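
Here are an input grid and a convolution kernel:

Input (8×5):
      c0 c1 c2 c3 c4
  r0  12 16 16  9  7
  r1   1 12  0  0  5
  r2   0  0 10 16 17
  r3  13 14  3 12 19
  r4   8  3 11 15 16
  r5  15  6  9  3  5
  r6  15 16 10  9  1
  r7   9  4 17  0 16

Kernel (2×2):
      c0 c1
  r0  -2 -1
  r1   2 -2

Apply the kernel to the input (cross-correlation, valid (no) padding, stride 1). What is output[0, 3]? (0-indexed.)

The receptive field on the input at this output position is [9 7 / 0 5]. Elementwise product with the kernel and sum: 9·-2 + 7·-1 + 0·2 + 5·-2.

-35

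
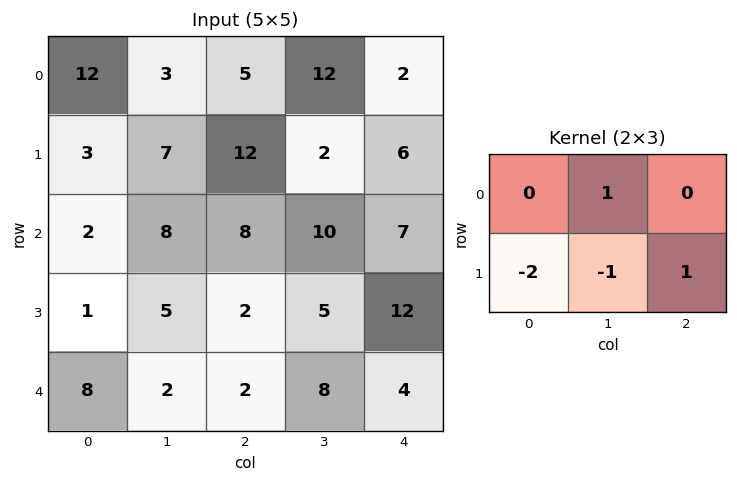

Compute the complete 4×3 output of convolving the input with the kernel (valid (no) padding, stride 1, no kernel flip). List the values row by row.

2 -19 -8
3 -2 -17
3 1 13
-11 4 -3

Output[0,0]: The receptive field on the input at this output position is [12 3 5 / 3 7 12]. Elementwise product with the kernel and sum: 3·1 + 3·-2 + 7·-1 + 12·1.
Output[0,1]: The receptive field on the input at this output position is [3 5 12 / 7 12 2]. Elementwise product with the kernel and sum: 5·1 + 7·-2 + 12·-1 + 2·1.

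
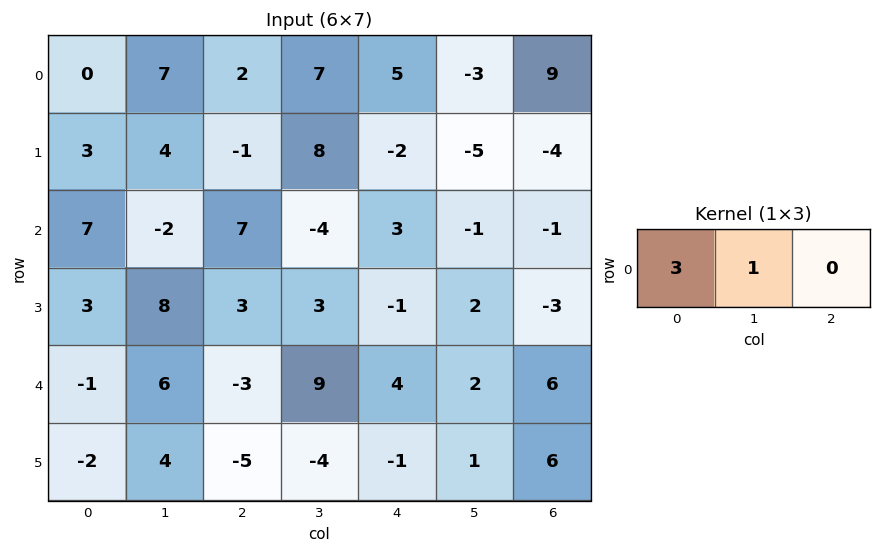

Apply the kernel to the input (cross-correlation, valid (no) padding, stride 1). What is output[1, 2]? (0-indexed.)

The receptive field on the input at this output position is [-1 8 -2]. Elementwise product with the kernel and sum: -1·3 + 8·1.

5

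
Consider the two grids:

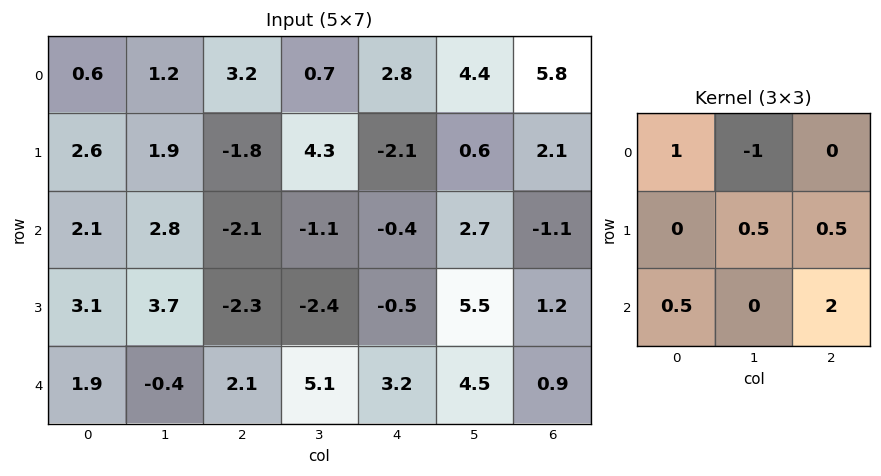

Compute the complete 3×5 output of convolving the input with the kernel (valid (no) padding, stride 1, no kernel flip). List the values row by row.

-3.7 -1.55 1.75 2 -2.65
-2 -0.85 -9 17.35 0.25
5.15 12.55 5 13.35 3.65

Output[0,0]: The receptive field on the input at this output position is [0.6 1.2 3.2 / 2.6 1.9 -1.8 / 2.1 2.8 -2.1]. Elementwise product with the kernel and sum: 0.6·1 + 1.2·-1 + 1.9·0.5 + -1.8·0.5 + 2.1·0.5 + -2.1·2.
Output[0,1]: The receptive field on the input at this output position is [1.2 3.2 0.7 / 1.9 -1.8 4.3 / 2.8 -2.1 -1.1]. Elementwise product with the kernel and sum: 1.2·1 + 3.2·-1 + -1.8·0.5 + 4.3·0.5 + 2.8·0.5 + -1.1·2.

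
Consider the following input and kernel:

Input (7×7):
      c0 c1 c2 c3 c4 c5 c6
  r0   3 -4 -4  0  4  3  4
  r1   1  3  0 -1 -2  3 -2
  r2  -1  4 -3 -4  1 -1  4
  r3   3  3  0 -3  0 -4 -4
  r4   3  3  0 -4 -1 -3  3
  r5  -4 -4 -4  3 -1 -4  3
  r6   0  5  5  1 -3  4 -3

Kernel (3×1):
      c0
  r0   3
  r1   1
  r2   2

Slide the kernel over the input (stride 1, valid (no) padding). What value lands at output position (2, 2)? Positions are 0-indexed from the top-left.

The receptive field on the input at this output position is [-3 / 0 / 0]. Elementwise product with the kernel and sum: -3·3 + 0·1 + 0·2.

-9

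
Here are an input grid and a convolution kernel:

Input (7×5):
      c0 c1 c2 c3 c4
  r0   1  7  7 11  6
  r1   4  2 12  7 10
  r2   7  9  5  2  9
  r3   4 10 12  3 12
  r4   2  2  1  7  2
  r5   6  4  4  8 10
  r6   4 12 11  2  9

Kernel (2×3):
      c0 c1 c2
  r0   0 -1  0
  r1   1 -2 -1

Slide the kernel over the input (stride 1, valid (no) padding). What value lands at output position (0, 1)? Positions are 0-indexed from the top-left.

-36

The receptive field on the input at this output position is [7 7 11 / 2 12 7]. Elementwise product with the kernel and sum: 7·-1 + 2·1 + 12·-2 + 7·-1.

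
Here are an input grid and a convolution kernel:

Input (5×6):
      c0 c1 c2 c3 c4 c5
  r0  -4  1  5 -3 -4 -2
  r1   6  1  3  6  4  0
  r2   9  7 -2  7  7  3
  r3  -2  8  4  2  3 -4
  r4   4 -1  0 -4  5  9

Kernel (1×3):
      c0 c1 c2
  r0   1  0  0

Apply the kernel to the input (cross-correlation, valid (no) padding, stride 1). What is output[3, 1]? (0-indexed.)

The receptive field on the input at this output position is [8 4 2]. Elementwise product with the kernel and sum: 8·1.

8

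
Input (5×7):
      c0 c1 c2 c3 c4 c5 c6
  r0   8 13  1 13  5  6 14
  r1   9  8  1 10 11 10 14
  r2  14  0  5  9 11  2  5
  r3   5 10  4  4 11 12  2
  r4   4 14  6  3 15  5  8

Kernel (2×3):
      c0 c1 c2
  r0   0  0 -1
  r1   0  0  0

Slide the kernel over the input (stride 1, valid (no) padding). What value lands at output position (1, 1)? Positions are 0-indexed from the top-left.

The receptive field on the input at this output position is [8 1 10 / 0 5 9]. Elementwise product with the kernel and sum: 10·-1.

-10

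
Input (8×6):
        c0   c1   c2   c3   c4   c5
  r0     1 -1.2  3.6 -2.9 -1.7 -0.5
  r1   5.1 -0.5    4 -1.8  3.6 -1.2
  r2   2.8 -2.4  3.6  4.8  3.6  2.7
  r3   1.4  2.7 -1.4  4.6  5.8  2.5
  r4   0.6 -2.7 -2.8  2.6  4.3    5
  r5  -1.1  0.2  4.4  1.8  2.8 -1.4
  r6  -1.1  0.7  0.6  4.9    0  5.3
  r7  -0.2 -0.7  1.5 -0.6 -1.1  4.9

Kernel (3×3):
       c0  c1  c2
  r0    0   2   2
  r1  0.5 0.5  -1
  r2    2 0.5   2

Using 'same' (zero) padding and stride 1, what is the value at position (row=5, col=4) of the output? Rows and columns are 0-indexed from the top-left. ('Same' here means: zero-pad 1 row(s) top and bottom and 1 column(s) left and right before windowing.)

42.7

The receptive field on the zero-padded input at this output position is [2.6 4.3 5 / 1.8 2.8 -1.4 / 4.9 0 5.3]. Elementwise product with the kernel and sum: 4.3·2 + 5·2 + 1.8·0.5 + 2.8·0.5 + -1.4·-1 + 4.9·2 + 0·0.5 + 5.3·2.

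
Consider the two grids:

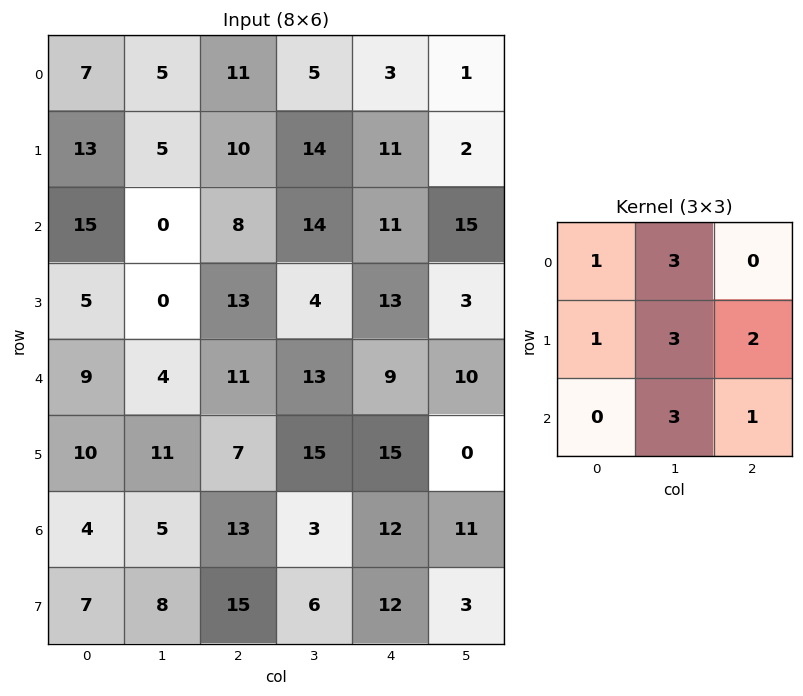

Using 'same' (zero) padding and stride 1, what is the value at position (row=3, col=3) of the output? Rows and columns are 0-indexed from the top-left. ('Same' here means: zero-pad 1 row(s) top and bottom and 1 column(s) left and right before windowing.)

The receptive field on the zero-padded input at this output position is [8 14 11 / 13 4 13 / 11 13 9]. Elementwise product with the kernel and sum: 8·1 + 14·3 + 13·1 + 4·3 + 13·2 + 13·3 + 9·1.

149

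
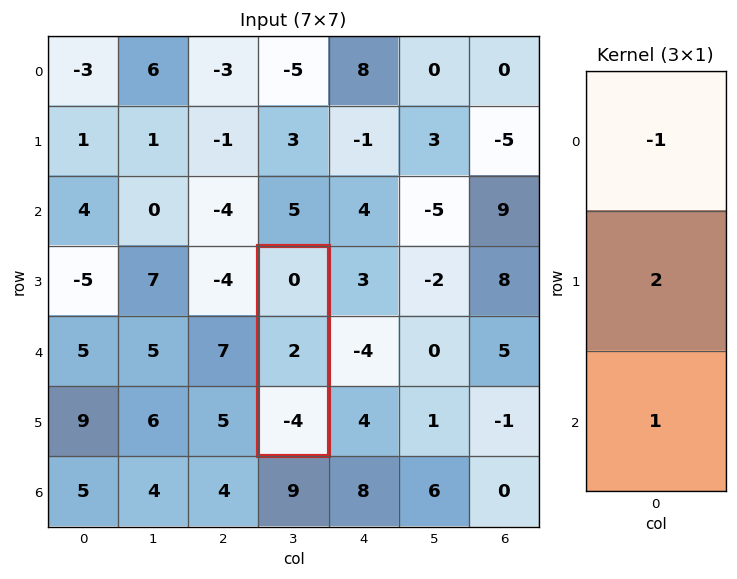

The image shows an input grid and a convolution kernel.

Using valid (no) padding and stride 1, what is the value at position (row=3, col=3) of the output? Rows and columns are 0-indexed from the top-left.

0

The receptive field on the input at this output position is [0 / 2 / -4]. Elementwise product with the kernel and sum: 0·-1 + 2·2 + -4·1.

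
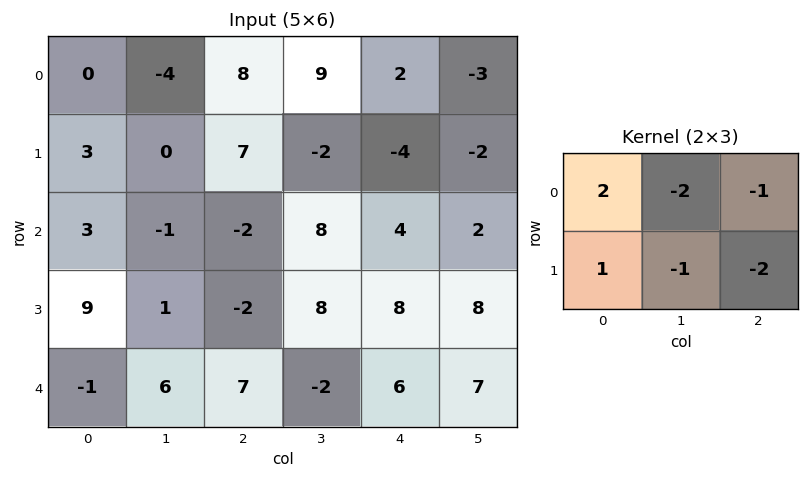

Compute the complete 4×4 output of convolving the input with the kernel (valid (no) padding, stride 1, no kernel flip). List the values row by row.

-11 -36 13 23
7 -27 4 6
22 -19 -50 -10
-3 1 -31 -30

Output[0,0]: The receptive field on the input at this output position is [0 -4 8 / 3 0 7]. Elementwise product with the kernel and sum: 0·2 + -4·-2 + 8·-1 + 3·1 + 0·-1 + 7·-2.
Output[0,1]: The receptive field on the input at this output position is [-4 8 9 / 0 7 -2]. Elementwise product with the kernel and sum: -4·2 + 8·-2 + 9·-1 + 0·1 + 7·-1 + -2·-2.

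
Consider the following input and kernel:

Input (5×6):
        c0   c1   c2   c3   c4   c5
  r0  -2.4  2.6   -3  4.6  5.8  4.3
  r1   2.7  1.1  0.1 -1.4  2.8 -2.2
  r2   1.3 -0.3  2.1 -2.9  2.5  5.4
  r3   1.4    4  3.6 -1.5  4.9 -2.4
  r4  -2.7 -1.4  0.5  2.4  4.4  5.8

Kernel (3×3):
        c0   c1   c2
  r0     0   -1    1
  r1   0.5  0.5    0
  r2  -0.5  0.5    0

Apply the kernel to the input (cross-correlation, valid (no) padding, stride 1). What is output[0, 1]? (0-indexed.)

The receptive field on the input at this output position is [2.6 -3 4.6 / 1.1 0.1 -1.4 / -0.3 2.1 -2.9]. Elementwise product with the kernel and sum: -3·-1 + 4.6·1 + 1.1·0.5 + 0.1·0.5 + -0.3·-0.5 + 2.1·0.5.

9.4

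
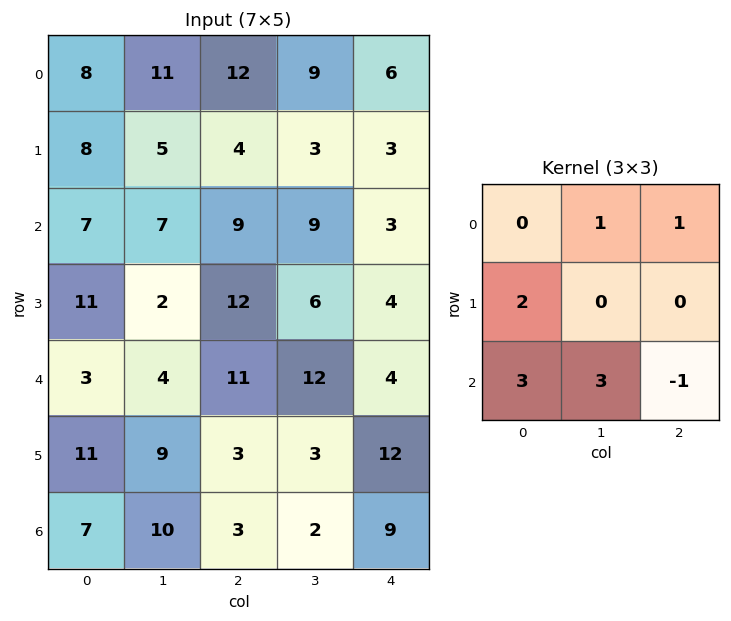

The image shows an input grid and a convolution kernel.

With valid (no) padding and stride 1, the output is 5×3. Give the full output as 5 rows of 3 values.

72 70 74
50 57 74
48 55 101
77 59 38
85 78 28

Output[0,0]: The receptive field on the input at this output position is [8 11 12 / 8 5 4 / 7 7 9]. Elementwise product with the kernel and sum: 11·1 + 12·1 + 8·2 + 7·3 + 7·3 + 9·-1.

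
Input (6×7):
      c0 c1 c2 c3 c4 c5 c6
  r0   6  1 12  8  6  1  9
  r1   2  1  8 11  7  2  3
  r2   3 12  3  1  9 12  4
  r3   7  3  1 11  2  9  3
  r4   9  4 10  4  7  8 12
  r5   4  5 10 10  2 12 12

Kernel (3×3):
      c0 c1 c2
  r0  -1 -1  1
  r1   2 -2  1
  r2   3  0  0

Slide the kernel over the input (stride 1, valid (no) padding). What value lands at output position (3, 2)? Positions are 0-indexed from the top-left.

The receptive field on the input at this output position is [1 11 2 / 10 4 7 / 10 10 2]. Elementwise product with the kernel and sum: 1·-1 + 11·-1 + 2·1 + 10·2 + 4·-2 + 7·1 + 10·3.

39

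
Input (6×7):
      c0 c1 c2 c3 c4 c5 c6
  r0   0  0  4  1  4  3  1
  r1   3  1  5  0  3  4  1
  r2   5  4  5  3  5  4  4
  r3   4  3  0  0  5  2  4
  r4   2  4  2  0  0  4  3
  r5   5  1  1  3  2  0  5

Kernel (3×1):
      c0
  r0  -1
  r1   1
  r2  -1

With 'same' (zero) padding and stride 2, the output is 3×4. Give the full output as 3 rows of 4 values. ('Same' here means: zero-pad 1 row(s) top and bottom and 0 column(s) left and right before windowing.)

Output[0,0]: The receptive field on the zero-padded input at this output position is [0 / 0 / 3]. Elementwise product with the kernel and sum: 0·-1 + 0·1 + 3·-1.

-3 -1 1 0
-2 0 -3 -1
-7 1 -7 -6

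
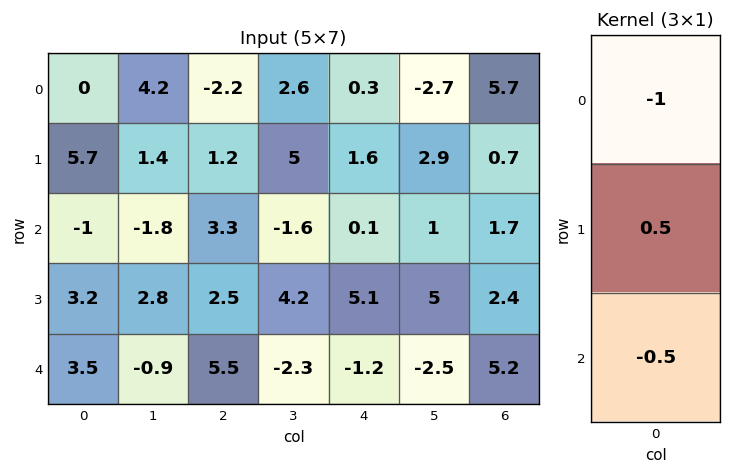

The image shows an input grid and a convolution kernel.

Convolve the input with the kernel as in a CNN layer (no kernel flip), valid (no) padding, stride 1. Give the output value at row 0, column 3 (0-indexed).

The receptive field on the input at this output position is [2.6 / 5 / -1.6]. Elementwise product with the kernel and sum: 2.6·-1 + 5·0.5 + -1.6·-0.5.

0.7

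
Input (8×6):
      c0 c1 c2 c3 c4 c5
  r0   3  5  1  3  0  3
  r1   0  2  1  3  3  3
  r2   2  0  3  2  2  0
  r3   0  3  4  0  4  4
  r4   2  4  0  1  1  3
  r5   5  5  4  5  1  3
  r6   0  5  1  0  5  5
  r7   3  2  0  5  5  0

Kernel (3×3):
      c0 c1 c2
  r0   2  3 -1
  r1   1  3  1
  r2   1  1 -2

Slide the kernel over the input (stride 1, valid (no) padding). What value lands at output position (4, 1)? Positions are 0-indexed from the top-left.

The receptive field on the input at this output position is [4 0 1 / 5 4 5 / 5 1 0]. Elementwise product with the kernel and sum: 4·2 + 0·3 + 1·-1 + 5·1 + 4·3 + 5·1 + 5·1 + 1·1 + 0·-2.

35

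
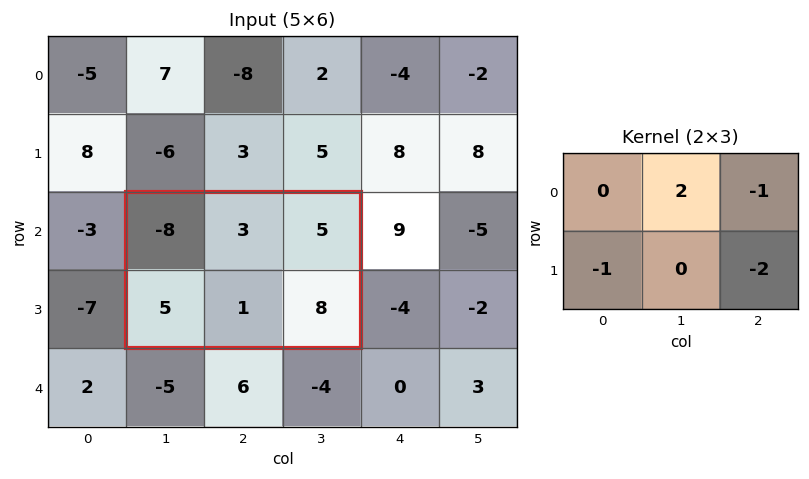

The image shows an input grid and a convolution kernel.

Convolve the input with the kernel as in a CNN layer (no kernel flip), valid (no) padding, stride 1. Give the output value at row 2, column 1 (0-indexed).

-20

The receptive field on the input at this output position is [-8 3 5 / 5 1 8]. Elementwise product with the kernel and sum: 3·2 + 5·-1 + 5·-1 + 8·-2.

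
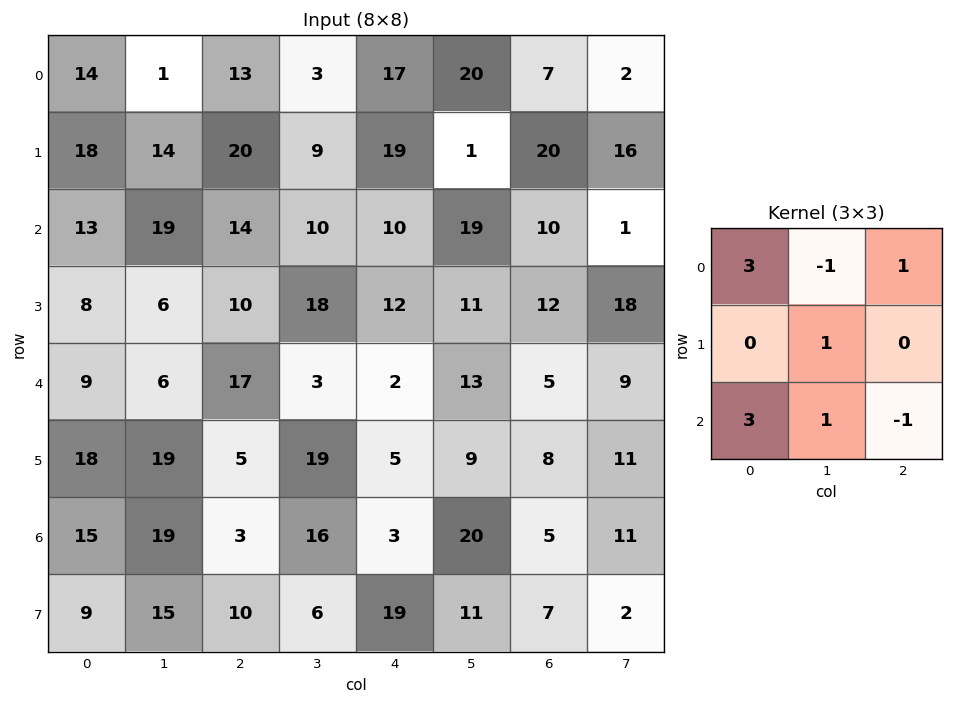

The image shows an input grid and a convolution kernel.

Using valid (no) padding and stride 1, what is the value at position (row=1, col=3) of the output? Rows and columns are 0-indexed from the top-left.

74

The receptive field on the input at this output position is [9 19 1 / 10 10 19 / 18 12 11]. Elementwise product with the kernel and sum: 9·3 + 19·-1 + 1·1 + 10·1 + 18·3 + 12·1 + 11·-1.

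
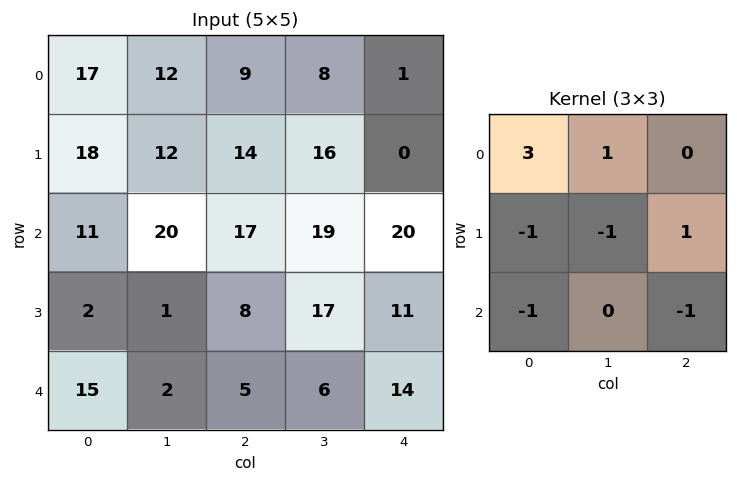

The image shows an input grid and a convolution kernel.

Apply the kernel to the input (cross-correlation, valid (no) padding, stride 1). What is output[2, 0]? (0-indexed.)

The receptive field on the input at this output position is [11 20 17 / 2 1 8 / 15 2 5]. Elementwise product with the kernel and sum: 11·3 + 20·1 + 2·-1 + 1·-1 + 8·1 + 15·-1 + 5·-1.

38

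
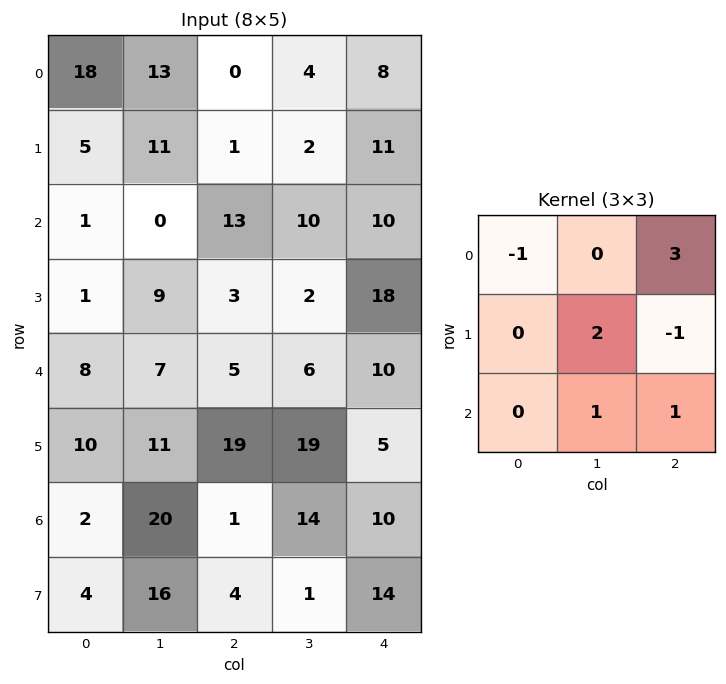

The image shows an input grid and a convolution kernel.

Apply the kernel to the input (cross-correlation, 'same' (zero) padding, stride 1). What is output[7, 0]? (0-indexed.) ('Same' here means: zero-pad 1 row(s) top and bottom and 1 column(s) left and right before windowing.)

52

The receptive field on the zero-padded input at this output position is [0 2 20 / 0 4 16 / 0 0 0]. Elementwise product with the kernel and sum: 0·-1 + 20·3 + 4·2 + 16·-1 + 0·1 + 0·1.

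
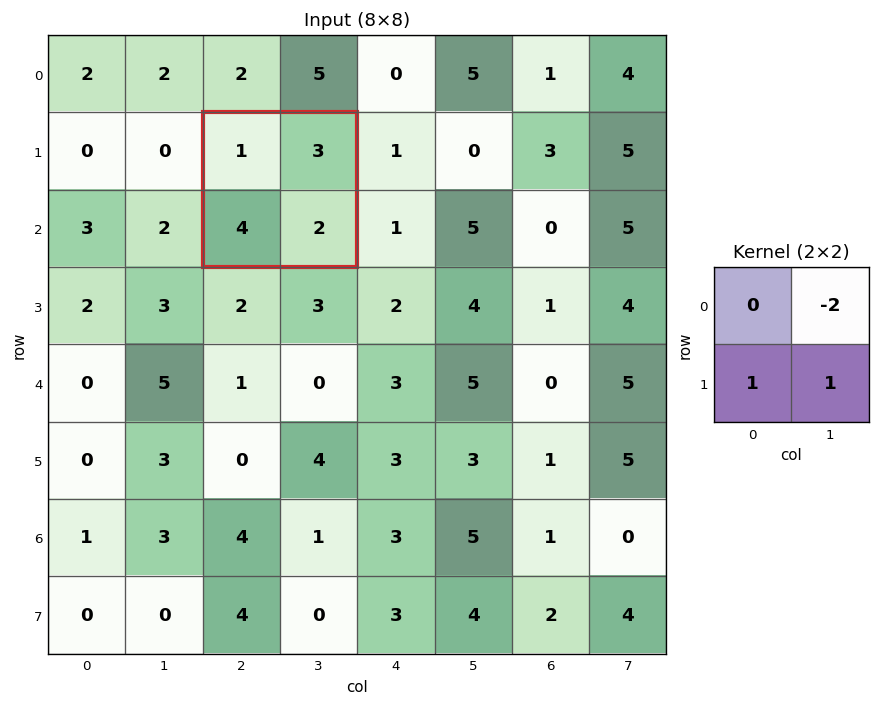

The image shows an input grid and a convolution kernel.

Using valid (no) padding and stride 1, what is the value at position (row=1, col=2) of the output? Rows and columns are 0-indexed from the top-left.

0

The receptive field on the input at this output position is [1 3 / 4 2]. Elementwise product with the kernel and sum: 3·-2 + 4·1 + 2·1.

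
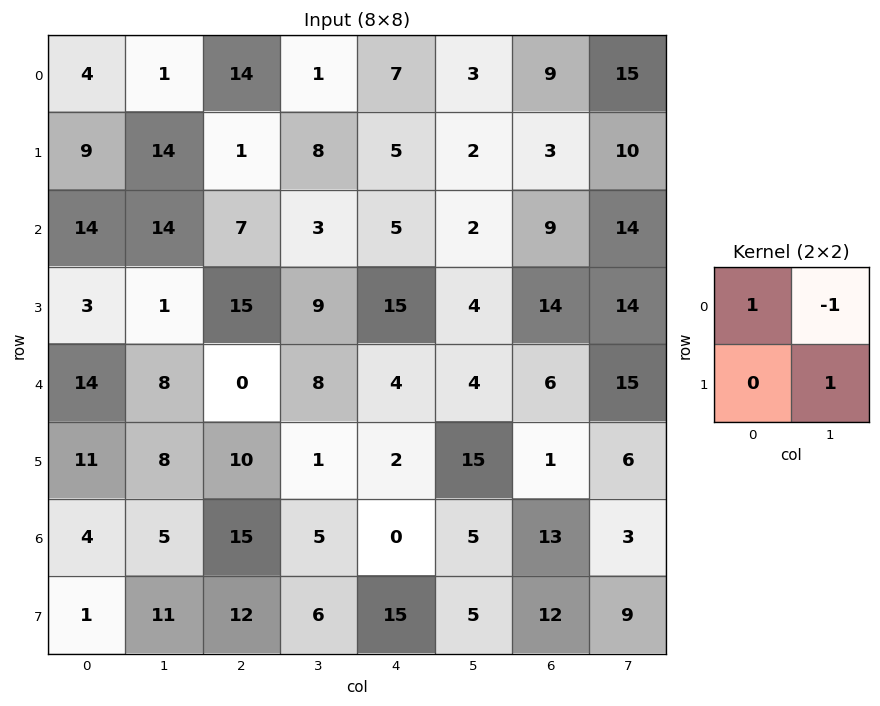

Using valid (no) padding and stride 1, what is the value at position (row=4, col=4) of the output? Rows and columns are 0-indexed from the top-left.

15

The receptive field on the input at this output position is [4 4 / 2 15]. Elementwise product with the kernel and sum: 4·1 + 4·-1 + 15·1.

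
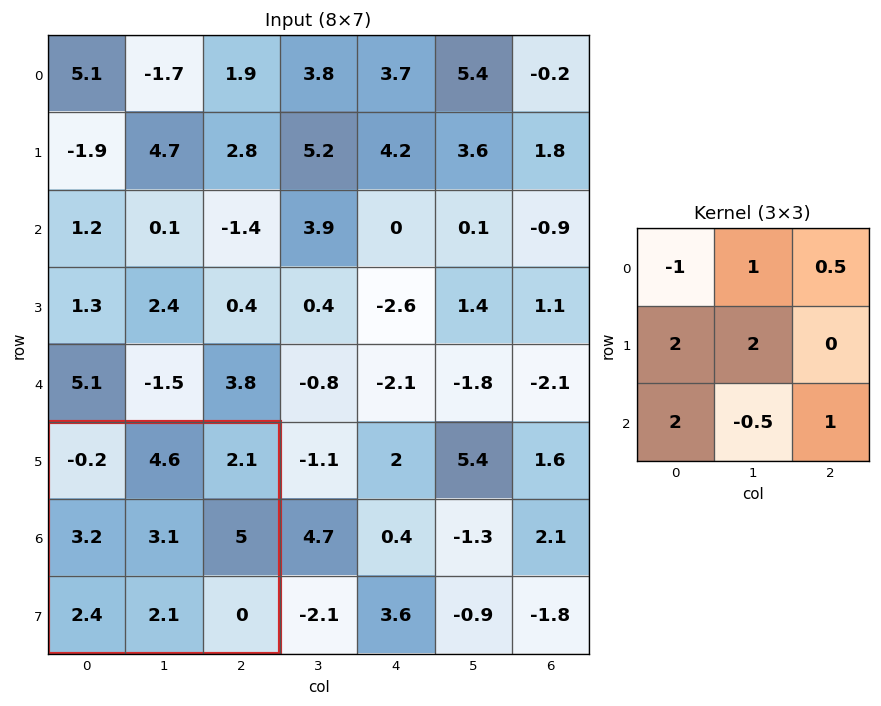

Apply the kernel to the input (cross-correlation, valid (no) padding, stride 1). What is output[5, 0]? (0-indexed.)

The receptive field on the input at this output position is [-0.2 4.6 2.1 / 3.2 3.1 5 / 2.4 2.1 0]. Elementwise product with the kernel and sum: -0.2·-1 + 4.6·1 + 2.1·0.5 + 3.2·2 + 3.1·2 + 2.4·2 + 2.1·-0.5 + 0·1.

22.2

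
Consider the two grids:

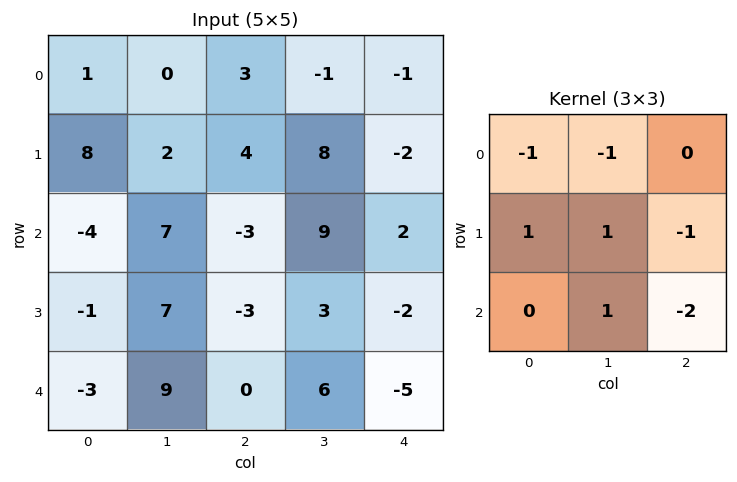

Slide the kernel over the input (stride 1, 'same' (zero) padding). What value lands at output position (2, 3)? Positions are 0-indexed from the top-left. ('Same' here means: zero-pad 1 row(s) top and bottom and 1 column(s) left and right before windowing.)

The receptive field on the zero-padded input at this output position is [4 8 -2 / -3 9 2 / -3 3 -2]. Elementwise product with the kernel and sum: 4·-1 + 8·-1 + -3·1 + 9·1 + 2·-1 + 3·1 + -2·-2.

-1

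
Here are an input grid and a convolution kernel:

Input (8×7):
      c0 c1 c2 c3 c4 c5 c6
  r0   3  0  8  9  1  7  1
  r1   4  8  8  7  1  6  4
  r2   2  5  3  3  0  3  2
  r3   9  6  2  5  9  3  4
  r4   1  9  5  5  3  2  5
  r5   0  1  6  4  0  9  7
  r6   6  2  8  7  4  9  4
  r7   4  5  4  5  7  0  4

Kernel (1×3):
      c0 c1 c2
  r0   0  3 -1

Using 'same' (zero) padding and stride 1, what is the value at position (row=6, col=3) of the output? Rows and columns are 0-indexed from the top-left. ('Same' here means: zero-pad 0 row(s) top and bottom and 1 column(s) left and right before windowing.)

The receptive field on the zero-padded input at this output position is [8 7 4]. Elementwise product with the kernel and sum: 7·3 + 4·-1.

17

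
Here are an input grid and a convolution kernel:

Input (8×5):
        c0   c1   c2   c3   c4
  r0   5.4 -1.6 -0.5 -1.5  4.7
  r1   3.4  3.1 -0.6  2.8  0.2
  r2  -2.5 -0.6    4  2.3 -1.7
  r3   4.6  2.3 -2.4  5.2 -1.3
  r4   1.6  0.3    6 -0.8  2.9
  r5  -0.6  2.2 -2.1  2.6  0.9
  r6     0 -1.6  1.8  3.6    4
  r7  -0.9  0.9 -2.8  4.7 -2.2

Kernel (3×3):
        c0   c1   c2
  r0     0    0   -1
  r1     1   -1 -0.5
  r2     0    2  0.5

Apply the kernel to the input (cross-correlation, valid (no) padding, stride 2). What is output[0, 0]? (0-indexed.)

1.9

The receptive field on the input at this output position is [5.4 -1.6 -0.5 / 3.4 3.1 -0.6 / -2.5 -0.6 4]. Elementwise product with the kernel and sum: -0.5·-1 + 3.4·1 + 3.1·-1 + -0.6·-0.5 + -0.6·2 + 4·0.5.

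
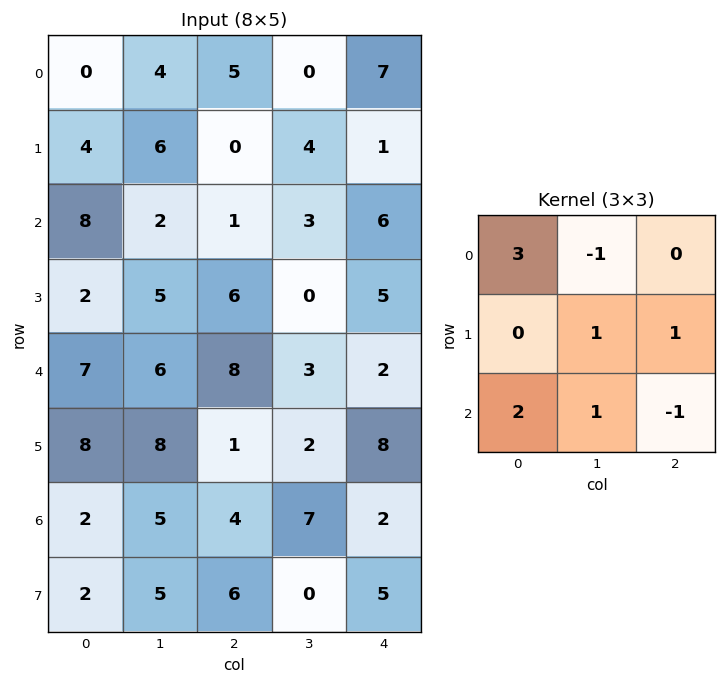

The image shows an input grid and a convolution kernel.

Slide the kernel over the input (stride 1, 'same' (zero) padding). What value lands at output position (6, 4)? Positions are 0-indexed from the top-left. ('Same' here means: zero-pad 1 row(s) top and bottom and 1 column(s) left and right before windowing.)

5

The receptive field on the zero-padded input at this output position is [2 8 0 / 7 2 0 / 0 5 0]. Elementwise product with the kernel and sum: 2·3 + 8·-1 + 2·1 + 0·1 + 0·2 + 5·1 + 0·-1.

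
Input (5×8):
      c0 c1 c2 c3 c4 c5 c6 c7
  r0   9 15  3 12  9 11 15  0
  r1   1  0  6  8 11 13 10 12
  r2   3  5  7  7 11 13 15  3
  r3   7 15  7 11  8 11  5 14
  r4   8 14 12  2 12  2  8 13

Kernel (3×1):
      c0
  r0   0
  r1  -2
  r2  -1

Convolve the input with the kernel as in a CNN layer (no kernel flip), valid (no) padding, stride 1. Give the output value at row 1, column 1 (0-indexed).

-25

The receptive field on the input at this output position is [0 / 5 / 15]. Elementwise product with the kernel and sum: 5·-2 + 15·-1.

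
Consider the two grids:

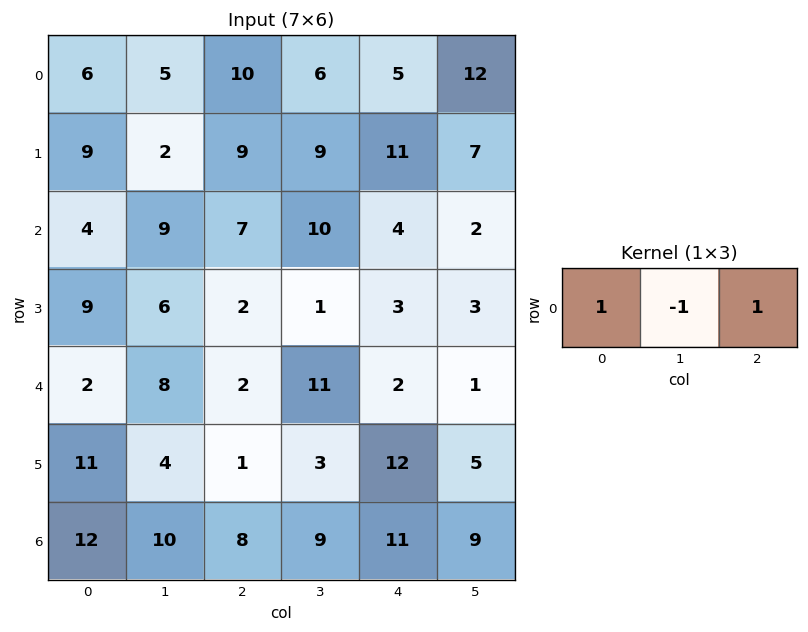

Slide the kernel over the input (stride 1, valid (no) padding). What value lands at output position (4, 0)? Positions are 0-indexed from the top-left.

-4

The receptive field on the input at this output position is [2 8 2]. Elementwise product with the kernel and sum: 2·1 + 8·-1 + 2·1.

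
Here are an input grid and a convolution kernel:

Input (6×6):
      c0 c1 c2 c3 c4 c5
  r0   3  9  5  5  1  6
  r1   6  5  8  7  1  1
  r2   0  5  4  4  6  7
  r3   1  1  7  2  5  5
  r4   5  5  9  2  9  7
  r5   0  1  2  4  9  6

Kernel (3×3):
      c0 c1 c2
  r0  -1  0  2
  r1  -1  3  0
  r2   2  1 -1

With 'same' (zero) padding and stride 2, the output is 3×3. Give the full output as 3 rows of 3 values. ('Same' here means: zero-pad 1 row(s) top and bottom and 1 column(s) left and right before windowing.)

Output[0,0]: The receptive field on the zero-padded input at this output position is [0 0 0 / 0 3 9 / 0 6 5]. Elementwise product with the kernel and sum: 0·-1 + 0·2 + 0·-1 + 3·3 + 0·2 + 6·1 + 5·-1.

10 17 12
10 23 13
16 25 44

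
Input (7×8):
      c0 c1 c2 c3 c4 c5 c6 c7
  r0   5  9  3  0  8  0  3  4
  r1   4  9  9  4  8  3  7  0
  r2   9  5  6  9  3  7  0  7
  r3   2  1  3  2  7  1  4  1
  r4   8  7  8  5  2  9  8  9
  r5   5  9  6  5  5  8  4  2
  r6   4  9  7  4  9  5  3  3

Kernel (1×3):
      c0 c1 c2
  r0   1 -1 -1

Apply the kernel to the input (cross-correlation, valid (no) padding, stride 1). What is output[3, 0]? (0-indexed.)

The receptive field on the input at this output position is [2 1 3]. Elementwise product with the kernel and sum: 2·1 + 1·-1 + 3·-1.

-2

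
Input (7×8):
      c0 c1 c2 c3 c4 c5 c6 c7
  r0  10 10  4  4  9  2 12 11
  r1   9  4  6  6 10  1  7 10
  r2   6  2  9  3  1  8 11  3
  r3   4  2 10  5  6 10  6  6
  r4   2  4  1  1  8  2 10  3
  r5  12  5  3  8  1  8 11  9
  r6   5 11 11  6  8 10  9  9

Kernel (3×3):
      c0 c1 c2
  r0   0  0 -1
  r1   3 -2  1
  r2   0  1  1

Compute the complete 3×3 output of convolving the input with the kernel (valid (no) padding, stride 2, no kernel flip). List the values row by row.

32 11 42
14 34 5
50 0 7

Output[0,0]: The receptive field on the input at this output position is [10 10 4 / 9 4 6 / 6 2 9]. Elementwise product with the kernel and sum: 4·-1 + 9·3 + 4·-2 + 6·1 + 2·1 + 9·1.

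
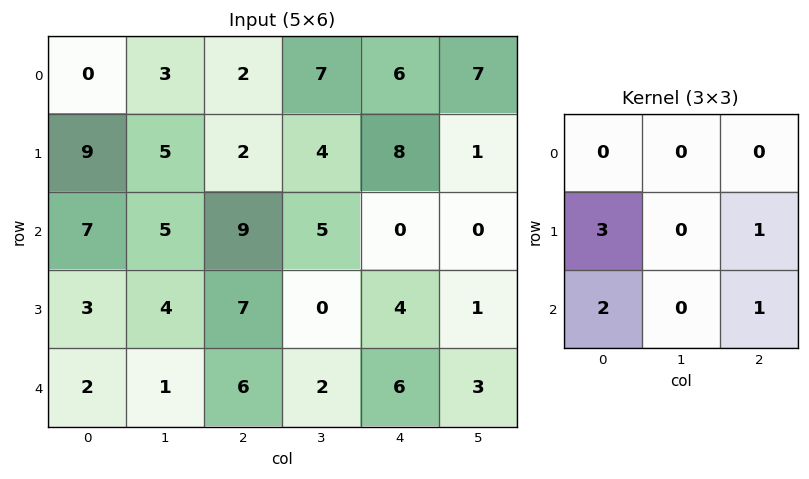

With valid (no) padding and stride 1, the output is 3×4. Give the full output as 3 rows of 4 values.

Output[0,0]: The receptive field on the input at this output position is [0 3 2 / 9 5 2 / 7 5 9]. Elementwise product with the kernel and sum: 9·3 + 2·1 + 7·2 + 9·1.

52 34 32 23
43 28 45 16
26 16 43 8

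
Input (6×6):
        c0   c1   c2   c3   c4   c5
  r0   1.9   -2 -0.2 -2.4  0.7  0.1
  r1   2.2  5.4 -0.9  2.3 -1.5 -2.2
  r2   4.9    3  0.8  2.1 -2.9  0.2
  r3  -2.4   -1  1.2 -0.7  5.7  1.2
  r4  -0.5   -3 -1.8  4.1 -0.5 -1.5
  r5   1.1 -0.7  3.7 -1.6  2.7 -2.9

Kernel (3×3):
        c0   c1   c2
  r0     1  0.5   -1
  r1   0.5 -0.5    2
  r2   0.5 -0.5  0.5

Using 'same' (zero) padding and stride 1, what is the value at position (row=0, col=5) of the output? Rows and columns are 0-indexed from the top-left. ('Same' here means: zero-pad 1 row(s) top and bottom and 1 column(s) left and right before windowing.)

The receptive field on the zero-padded input at this output position is [0 0 0 / 0.7 0.1 0 / -1.5 -2.2 0]. Elementwise product with the kernel and sum: 0·1 + 0·0.5 + 0·-1 + 0.7·0.5 + 0.1·-0.5 + 0·2 + -1.5·0.5 + -2.2·-0.5 + 0·0.5.

0.65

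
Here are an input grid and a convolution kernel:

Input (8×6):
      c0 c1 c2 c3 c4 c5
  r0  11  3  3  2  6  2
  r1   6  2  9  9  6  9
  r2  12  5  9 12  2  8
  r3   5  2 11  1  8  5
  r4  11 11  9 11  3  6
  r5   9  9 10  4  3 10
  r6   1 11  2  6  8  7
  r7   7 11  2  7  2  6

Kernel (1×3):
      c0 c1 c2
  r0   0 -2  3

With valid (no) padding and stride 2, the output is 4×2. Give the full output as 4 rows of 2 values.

Output[0,0]: The receptive field on the input at this output position is [11 3 3]. Elementwise product with the kernel and sum: 3·-2 + 3·3.
Output[0,1]: The receptive field on the input at this output position is [3 2 6]. Elementwise product with the kernel and sum: 2·-2 + 6·3.

3 14
17 -18
5 -13
-16 12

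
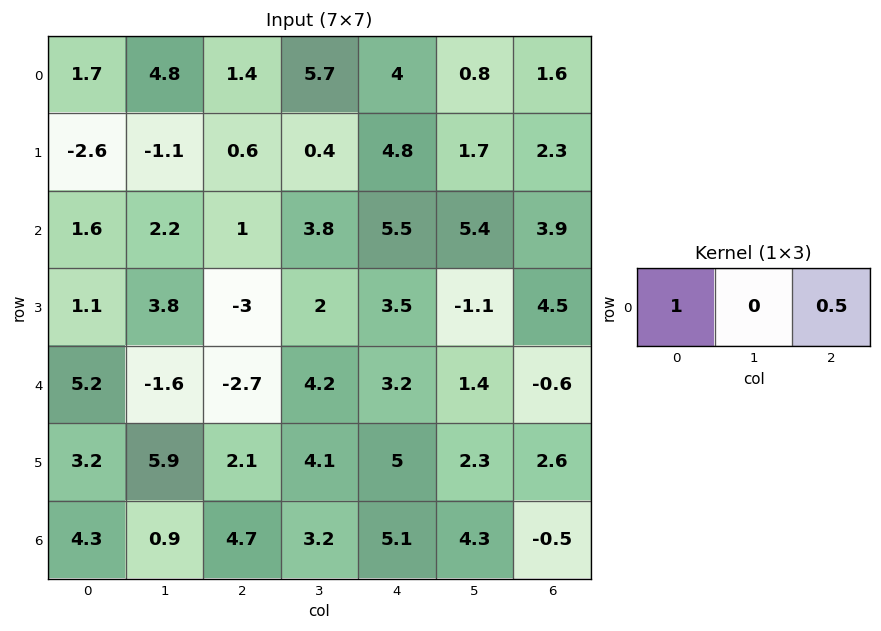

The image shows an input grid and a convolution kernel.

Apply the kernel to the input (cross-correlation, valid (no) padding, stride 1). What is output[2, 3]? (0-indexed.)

6.5

The receptive field on the input at this output position is [3.8 5.5 5.4]. Elementwise product with the kernel and sum: 3.8·1 + 5.4·0.5.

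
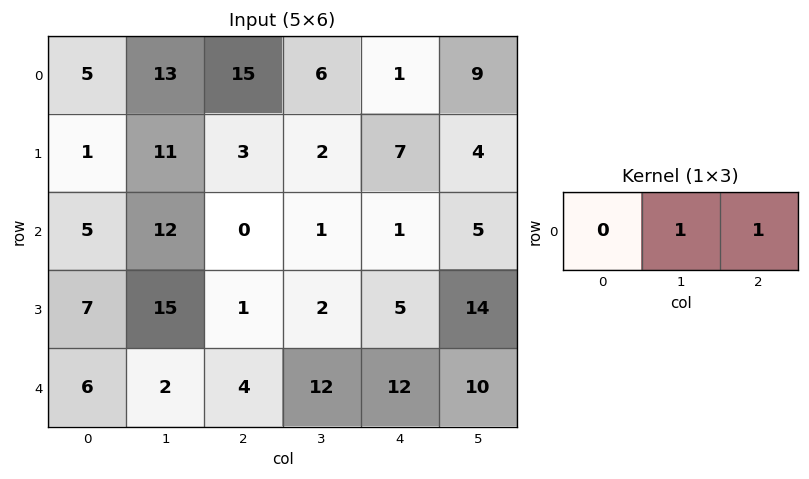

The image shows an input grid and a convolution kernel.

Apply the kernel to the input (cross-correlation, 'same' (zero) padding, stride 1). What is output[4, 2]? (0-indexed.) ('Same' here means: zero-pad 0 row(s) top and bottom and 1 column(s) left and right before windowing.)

16

The receptive field on the zero-padded input at this output position is [2 4 12]. Elementwise product with the kernel and sum: 4·1 + 12·1.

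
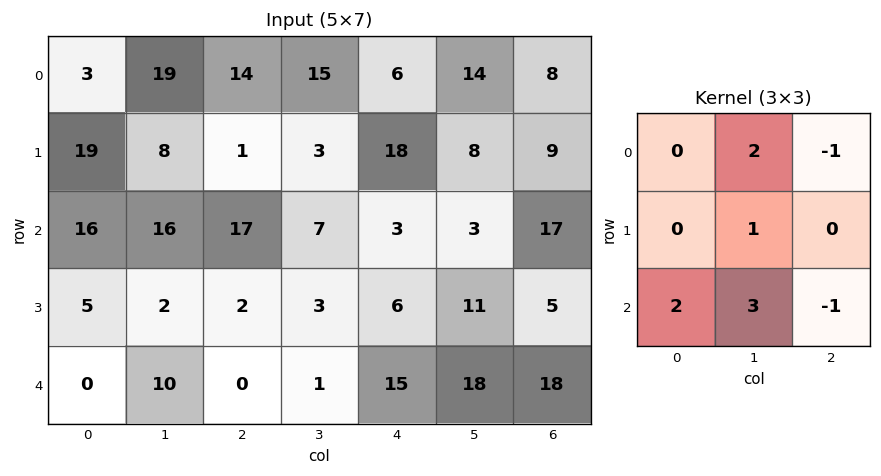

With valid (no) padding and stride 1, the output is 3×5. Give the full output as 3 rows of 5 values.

95 90 79 36 26
45 23 2 44 50
47 48 2 38 66

Output[0,0]: The receptive field on the input at this output position is [3 19 14 / 19 8 1 / 16 16 17]. Elementwise product with the kernel and sum: 19·2 + 14·-1 + 8·1 + 16·2 + 16·3 + 17·-1.
Output[0,1]: The receptive field on the input at this output position is [19 14 15 / 8 1 3 / 16 17 7]. Elementwise product with the kernel and sum: 14·2 + 15·-1 + 1·1 + 16·2 + 17·3 + 7·-1.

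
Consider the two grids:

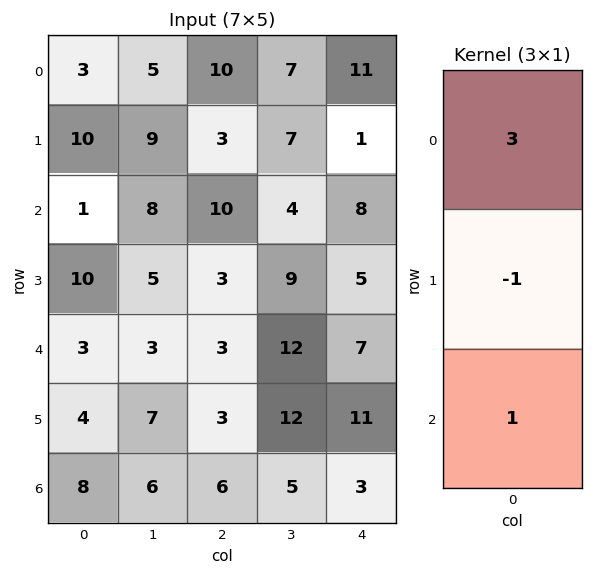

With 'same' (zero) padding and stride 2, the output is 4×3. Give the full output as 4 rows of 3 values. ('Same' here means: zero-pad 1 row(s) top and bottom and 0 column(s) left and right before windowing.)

7 -7 -10
39 2 0
31 9 19
4 3 30

Output[0,0]: The receptive field on the zero-padded input at this output position is [0 / 3 / 10]. Elementwise product with the kernel and sum: 0·3 + 3·-1 + 10·1.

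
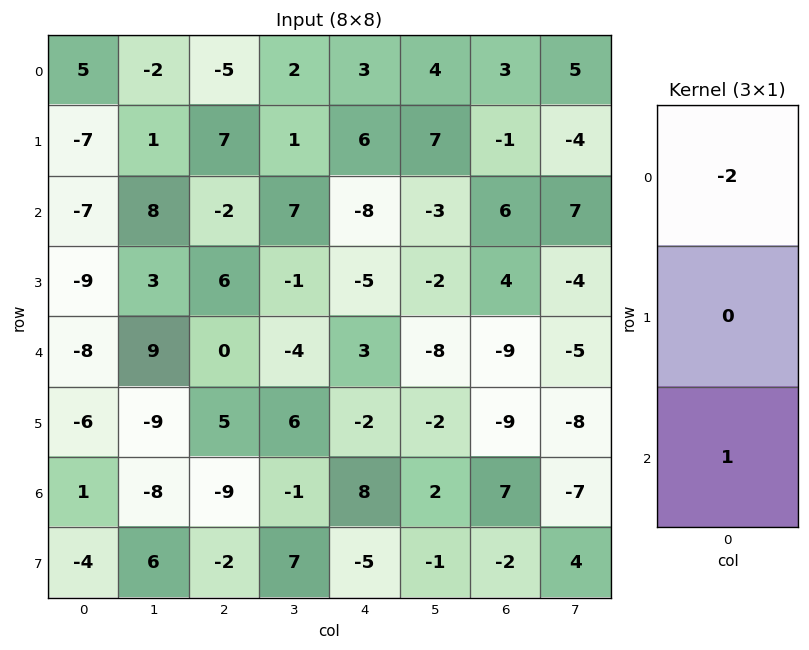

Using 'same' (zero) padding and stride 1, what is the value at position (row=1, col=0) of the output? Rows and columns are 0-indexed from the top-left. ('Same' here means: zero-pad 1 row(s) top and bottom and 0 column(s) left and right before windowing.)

The receptive field on the zero-padded input at this output position is [5 / -7 / -7]. Elementwise product with the kernel and sum: 5·-2 + -7·1.

-17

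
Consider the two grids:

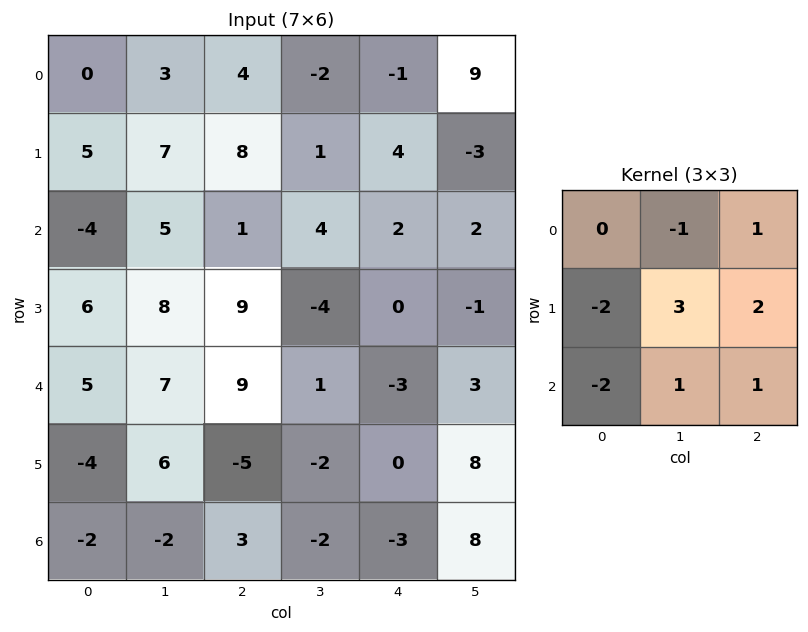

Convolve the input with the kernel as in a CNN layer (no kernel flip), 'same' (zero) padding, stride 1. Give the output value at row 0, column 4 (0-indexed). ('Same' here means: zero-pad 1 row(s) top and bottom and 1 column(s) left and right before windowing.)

The receptive field on the zero-padded input at this output position is [0 0 0 / -2 -1 9 / 1 4 -3]. Elementwise product with the kernel and sum: 0·-1 + 0·1 + -2·-2 + -1·3 + 9·2 + 1·-2 + 4·1 + -3·1.

18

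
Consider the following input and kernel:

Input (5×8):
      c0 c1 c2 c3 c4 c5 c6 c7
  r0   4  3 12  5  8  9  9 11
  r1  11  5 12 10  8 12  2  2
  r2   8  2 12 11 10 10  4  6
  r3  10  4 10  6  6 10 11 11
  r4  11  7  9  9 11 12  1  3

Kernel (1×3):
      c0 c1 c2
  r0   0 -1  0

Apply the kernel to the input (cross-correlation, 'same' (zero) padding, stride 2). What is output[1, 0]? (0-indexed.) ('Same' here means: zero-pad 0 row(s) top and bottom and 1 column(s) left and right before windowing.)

The receptive field on the zero-padded input at this output position is [0 8 2]. Elementwise product with the kernel and sum: 8·-1.

-8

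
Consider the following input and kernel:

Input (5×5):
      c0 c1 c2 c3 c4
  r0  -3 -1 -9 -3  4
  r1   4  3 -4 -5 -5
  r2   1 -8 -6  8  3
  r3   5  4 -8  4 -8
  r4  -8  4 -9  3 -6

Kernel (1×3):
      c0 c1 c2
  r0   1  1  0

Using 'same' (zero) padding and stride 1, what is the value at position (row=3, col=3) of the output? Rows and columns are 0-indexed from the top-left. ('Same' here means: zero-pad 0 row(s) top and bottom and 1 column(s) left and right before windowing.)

The receptive field on the zero-padded input at this output position is [-8 4 -8]. Elementwise product with the kernel and sum: -8·1 + 4·1.

-4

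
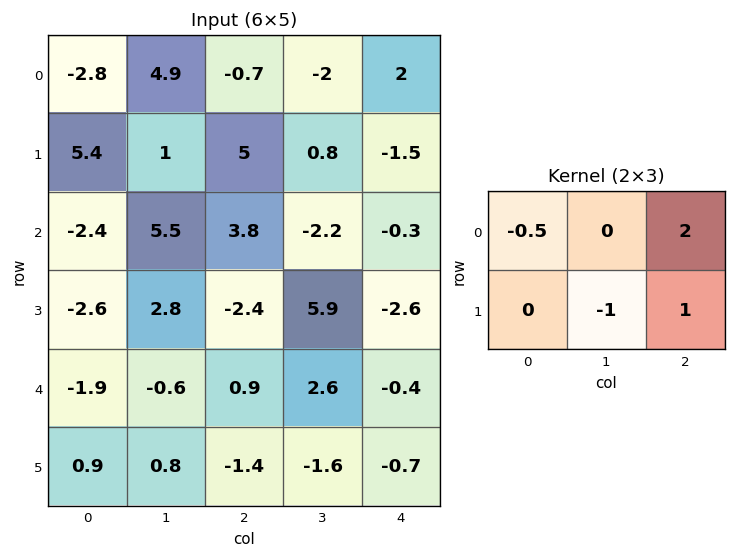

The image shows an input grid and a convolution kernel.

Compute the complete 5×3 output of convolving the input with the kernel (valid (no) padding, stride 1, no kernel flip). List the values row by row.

Output[0,0]: The receptive field on the input at this output position is [-2.8 4.9 -0.7 / 5.4 1 5]. Elementwise product with the kernel and sum: -2.8·-0.5 + -0.7·2 + 1·-1 + 5·1.

4 -10.65 2.05
5.6 -4.9 -3.6
3.6 1.15 -11
-2 12.1 -7
0.55 5.3 -0.35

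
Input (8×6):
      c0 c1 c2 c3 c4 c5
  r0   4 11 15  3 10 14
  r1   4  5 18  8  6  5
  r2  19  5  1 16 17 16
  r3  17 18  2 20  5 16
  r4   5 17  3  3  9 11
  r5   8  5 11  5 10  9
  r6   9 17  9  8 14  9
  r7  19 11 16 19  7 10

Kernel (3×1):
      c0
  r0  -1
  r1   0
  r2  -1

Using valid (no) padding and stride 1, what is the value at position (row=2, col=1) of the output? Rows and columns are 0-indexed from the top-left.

-22

The receptive field on the input at this output position is [5 / 18 / 17]. Elementwise product with the kernel and sum: 5·-1 + 17·-1.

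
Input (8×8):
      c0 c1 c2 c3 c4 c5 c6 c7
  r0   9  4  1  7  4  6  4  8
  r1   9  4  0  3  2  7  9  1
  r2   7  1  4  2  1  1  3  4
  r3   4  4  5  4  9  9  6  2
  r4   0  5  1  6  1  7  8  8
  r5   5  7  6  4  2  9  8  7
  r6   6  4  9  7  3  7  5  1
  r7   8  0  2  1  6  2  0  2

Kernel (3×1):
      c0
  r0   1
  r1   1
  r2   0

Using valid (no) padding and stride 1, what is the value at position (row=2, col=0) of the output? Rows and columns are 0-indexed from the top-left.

11

The receptive field on the input at this output position is [7 / 4 / 0]. Elementwise product with the kernel and sum: 7·1 + 4·1.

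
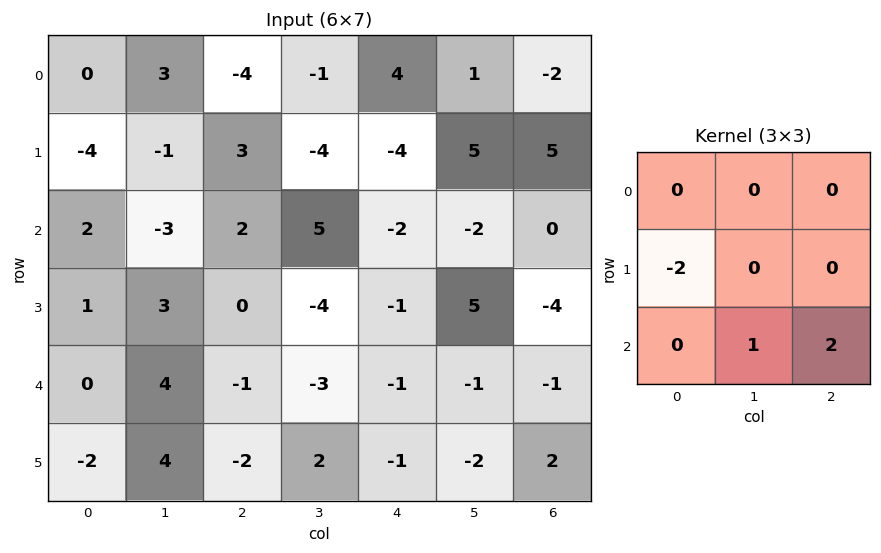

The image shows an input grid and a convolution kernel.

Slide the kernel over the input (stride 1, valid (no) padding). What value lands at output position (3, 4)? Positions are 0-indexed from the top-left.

The receptive field on the input at this output position is [-1 5 -4 / -1 -1 -1 / -1 -2 2]. Elementwise product with the kernel and sum: -1·-2 + -2·1 + 2·2.

4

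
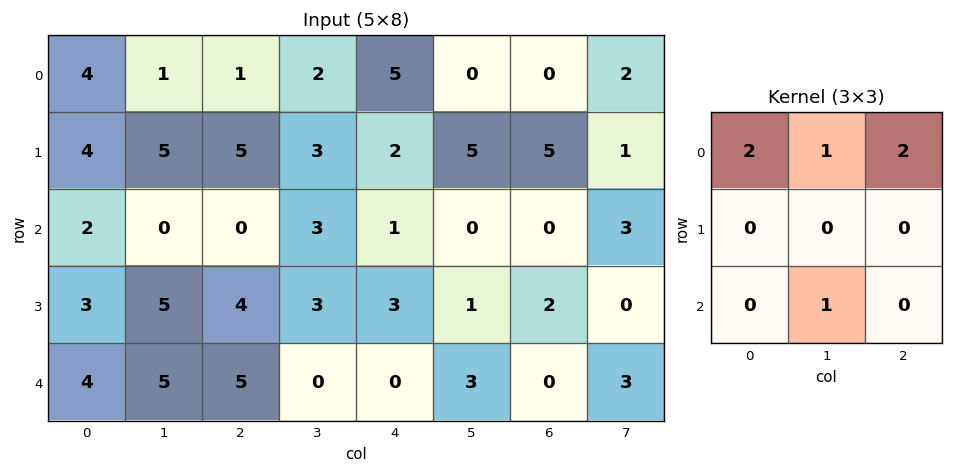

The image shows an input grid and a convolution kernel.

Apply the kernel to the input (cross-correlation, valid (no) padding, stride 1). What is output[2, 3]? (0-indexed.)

7

The receptive field on the input at this output position is [3 1 0 / 3 3 1 / 0 0 3]. Elementwise product with the kernel and sum: 3·2 + 1·1 + 0·2 + 0·1.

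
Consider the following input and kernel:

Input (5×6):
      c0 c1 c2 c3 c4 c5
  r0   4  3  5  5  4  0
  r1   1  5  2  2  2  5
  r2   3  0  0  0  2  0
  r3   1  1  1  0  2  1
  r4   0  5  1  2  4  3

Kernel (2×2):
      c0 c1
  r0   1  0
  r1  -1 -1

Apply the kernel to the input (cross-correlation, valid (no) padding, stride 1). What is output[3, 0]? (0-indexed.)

The receptive field on the input at this output position is [1 1 / 0 5]. Elementwise product with the kernel and sum: 1·1 + 0·-1 + 5·-1.

-4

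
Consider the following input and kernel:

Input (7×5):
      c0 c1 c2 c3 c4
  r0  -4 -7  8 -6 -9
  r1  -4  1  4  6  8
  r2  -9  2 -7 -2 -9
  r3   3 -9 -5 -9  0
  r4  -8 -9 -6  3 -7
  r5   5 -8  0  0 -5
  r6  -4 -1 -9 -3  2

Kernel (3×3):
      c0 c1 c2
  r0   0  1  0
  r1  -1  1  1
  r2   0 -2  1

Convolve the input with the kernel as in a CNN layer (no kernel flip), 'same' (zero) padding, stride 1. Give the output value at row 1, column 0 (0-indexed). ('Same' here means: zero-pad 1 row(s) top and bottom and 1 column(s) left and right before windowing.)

13

The receptive field on the zero-padded input at this output position is [0 -4 -7 / 0 -4 1 / 0 -9 2]. Elementwise product with the kernel and sum: -4·1 + 0·-1 + -4·1 + 1·1 + -9·-2 + 2·1.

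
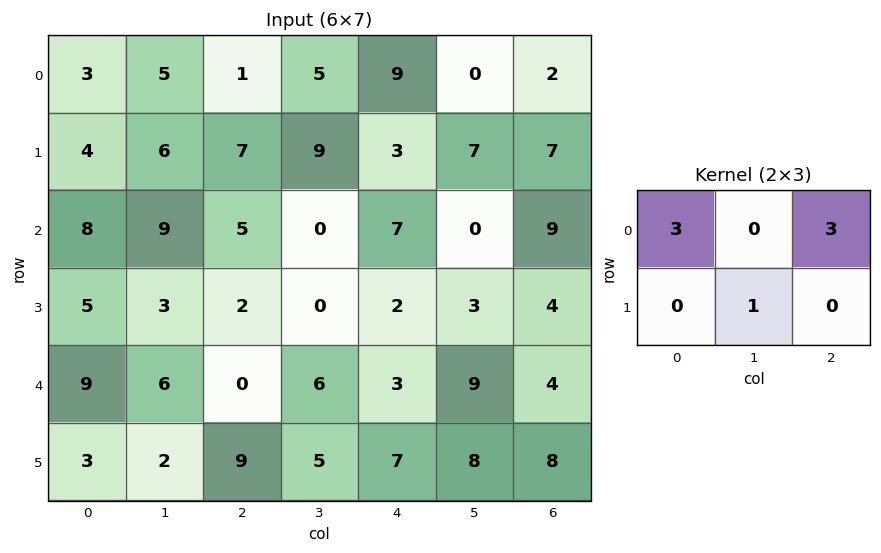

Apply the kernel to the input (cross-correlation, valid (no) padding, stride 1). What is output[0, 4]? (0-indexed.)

40

The receptive field on the input at this output position is [9 0 2 / 3 7 7]. Elementwise product with the kernel and sum: 9·3 + 2·3 + 7·1.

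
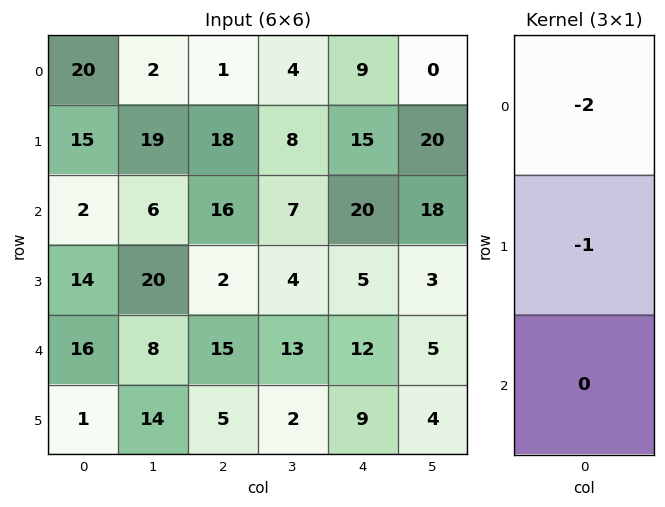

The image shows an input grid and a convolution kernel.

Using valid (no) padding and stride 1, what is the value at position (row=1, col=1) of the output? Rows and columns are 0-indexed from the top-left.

The receptive field on the input at this output position is [19 / 6 / 20]. Elementwise product with the kernel and sum: 19·-2 + 6·-1.

-44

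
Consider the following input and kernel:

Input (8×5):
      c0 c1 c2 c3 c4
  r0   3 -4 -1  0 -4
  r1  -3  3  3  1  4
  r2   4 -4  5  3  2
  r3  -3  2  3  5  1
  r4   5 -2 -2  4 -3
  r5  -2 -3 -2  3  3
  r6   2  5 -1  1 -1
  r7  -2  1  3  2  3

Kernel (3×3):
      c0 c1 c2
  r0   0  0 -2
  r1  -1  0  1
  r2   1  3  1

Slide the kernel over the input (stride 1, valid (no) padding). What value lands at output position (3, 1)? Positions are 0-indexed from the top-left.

The receptive field on the input at this output position is [2 3 5 / -2 -2 4 / -3 -2 3]. Elementwise product with the kernel and sum: 5·-2 + -2·-1 + 4·1 + -3·1 + -2·3 + 3·1.

-10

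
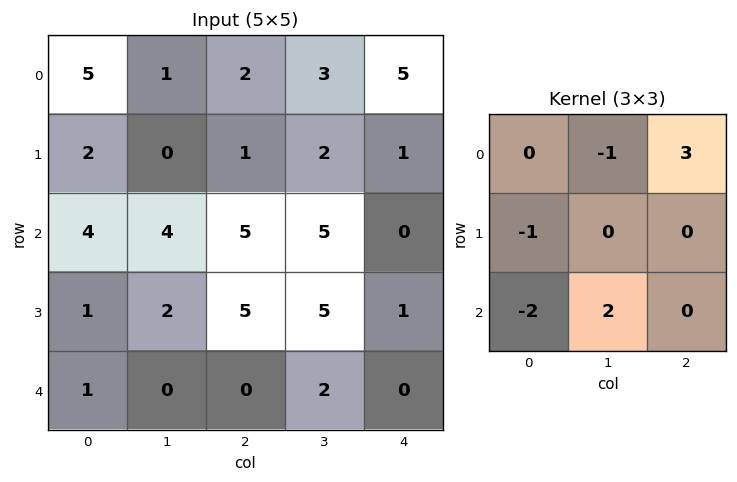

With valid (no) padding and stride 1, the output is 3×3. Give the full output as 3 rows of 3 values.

Output[0,0]: The receptive field on the input at this output position is [5 1 2 / 2 0 1 / 4 4 5]. Elementwise product with the kernel and sum: 1·-1 + 2·3 + 2·-1 + 4·-2 + 4·2.

3 9 11
1 7 -4
8 8 -6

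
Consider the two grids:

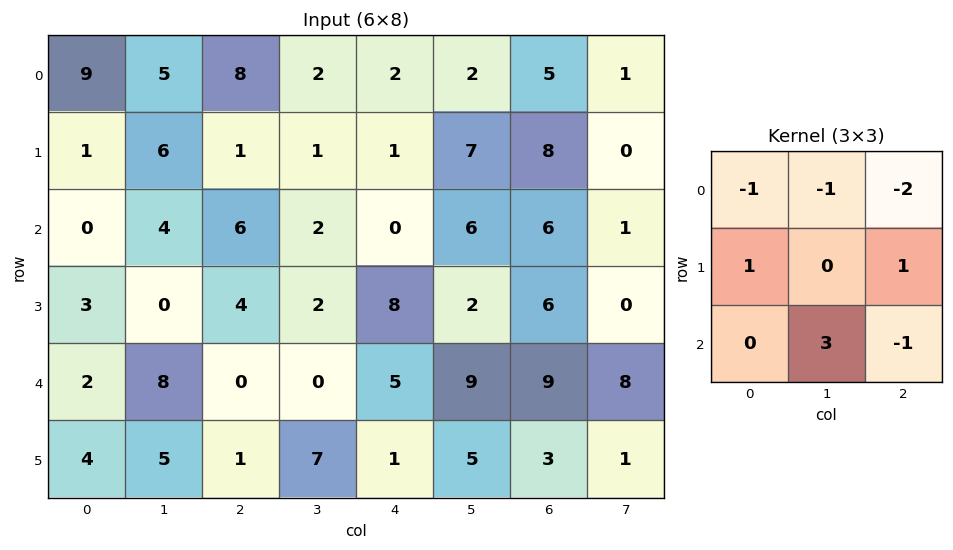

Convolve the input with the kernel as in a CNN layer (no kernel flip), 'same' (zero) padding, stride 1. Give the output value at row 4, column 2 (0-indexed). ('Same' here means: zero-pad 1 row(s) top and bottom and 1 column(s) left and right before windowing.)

-4

The receptive field on the zero-padded input at this output position is [0 4 2 / 8 0 0 / 5 1 7]. Elementwise product with the kernel and sum: 0·-1 + 4·-1 + 2·-2 + 8·1 + 0·1 + 1·3 + 7·-1.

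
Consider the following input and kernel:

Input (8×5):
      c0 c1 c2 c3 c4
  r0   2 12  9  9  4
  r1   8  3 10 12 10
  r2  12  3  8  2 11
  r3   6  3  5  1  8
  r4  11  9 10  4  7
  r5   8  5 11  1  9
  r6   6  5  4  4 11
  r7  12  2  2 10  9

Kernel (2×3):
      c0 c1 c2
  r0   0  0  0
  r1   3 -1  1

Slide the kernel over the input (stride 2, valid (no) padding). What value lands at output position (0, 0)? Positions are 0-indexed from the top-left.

31

The receptive field on the input at this output position is [2 12 9 / 8 3 10]. Elementwise product with the kernel and sum: 8·3 + 3·-1 + 10·1.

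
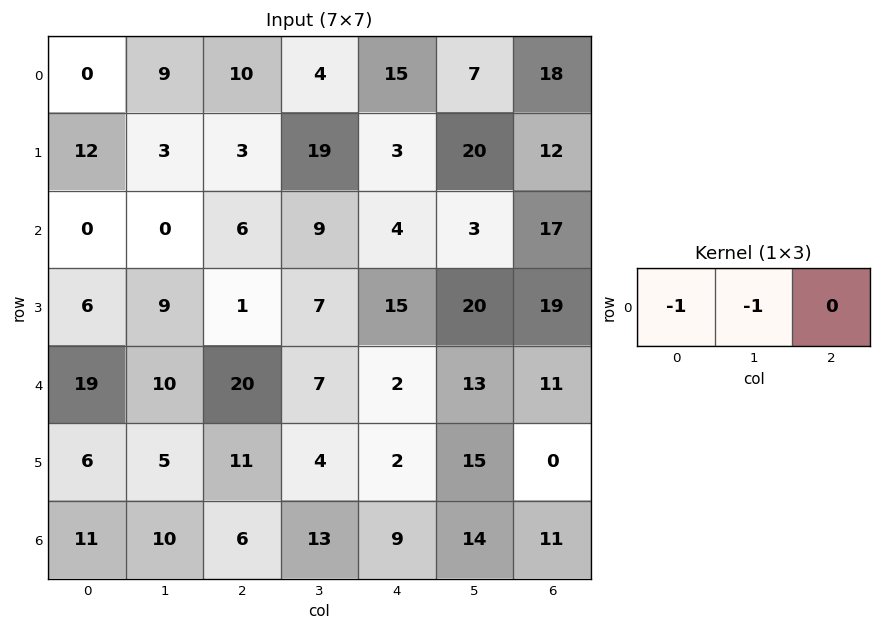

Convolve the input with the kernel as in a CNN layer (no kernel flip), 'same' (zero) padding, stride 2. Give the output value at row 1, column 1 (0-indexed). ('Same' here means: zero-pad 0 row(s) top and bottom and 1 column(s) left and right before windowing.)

The receptive field on the zero-padded input at this output position is [0 6 9]. Elementwise product with the kernel and sum: 0·-1 + 6·-1.

-6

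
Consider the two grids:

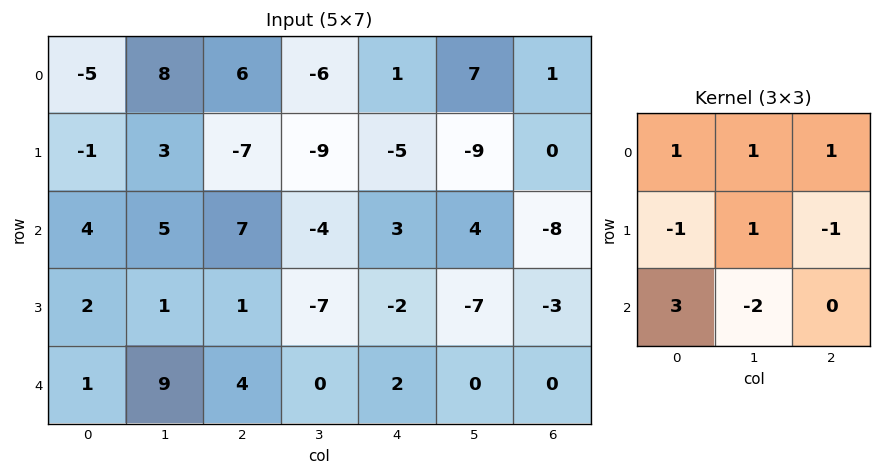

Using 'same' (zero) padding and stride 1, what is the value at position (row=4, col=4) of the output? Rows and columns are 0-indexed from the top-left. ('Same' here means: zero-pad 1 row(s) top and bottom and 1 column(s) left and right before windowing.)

The receptive field on the zero-padded input at this output position is [-7 -2 -7 / 0 2 0 / 0 0 0]. Elementwise product with the kernel and sum: -7·1 + -2·1 + -7·1 + 0·-1 + 2·1 + 0·-1 + 0·3 + 0·-2.

-14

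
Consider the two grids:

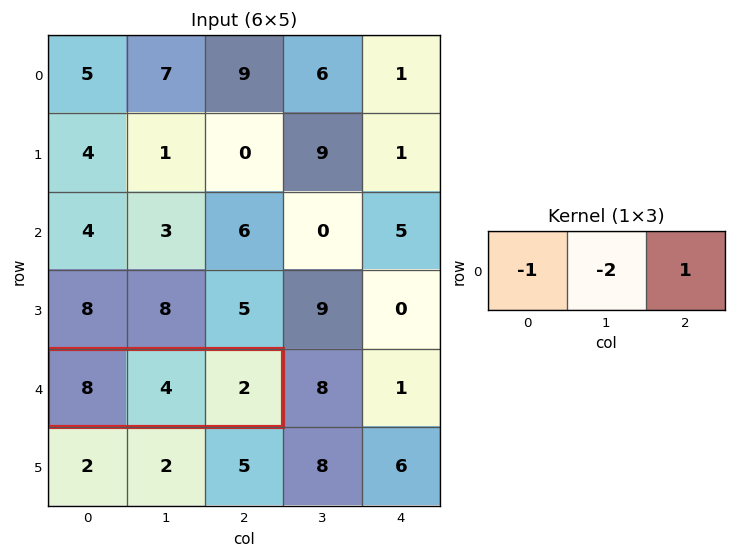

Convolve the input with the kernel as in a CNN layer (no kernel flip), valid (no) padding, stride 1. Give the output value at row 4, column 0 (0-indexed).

-14

The receptive field on the input at this output position is [8 4 2]. Elementwise product with the kernel and sum: 8·-1 + 4·-2 + 2·1.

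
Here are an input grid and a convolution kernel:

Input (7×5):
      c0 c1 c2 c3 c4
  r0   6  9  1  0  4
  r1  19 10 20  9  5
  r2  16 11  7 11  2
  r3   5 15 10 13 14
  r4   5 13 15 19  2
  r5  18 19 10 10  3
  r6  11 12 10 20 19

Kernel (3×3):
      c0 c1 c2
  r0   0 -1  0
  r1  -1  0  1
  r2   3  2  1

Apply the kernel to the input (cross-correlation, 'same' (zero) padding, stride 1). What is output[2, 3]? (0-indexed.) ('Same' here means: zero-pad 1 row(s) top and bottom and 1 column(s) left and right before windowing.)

56

The receptive field on the zero-padded input at this output position is [20 9 5 / 7 11 2 / 10 13 14]. Elementwise product with the kernel and sum: 9·-1 + 7·-1 + 2·1 + 10·3 + 13·2 + 14·1.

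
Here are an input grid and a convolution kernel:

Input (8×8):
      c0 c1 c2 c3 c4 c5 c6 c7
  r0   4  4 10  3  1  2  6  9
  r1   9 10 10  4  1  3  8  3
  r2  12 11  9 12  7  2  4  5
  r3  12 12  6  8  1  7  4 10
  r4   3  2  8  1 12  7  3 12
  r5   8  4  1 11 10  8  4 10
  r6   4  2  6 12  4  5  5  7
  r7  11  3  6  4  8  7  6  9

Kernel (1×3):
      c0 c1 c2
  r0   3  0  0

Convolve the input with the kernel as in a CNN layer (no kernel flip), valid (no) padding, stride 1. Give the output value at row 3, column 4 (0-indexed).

3

The receptive field on the input at this output position is [1 7 4]. Elementwise product with the kernel and sum: 1·3.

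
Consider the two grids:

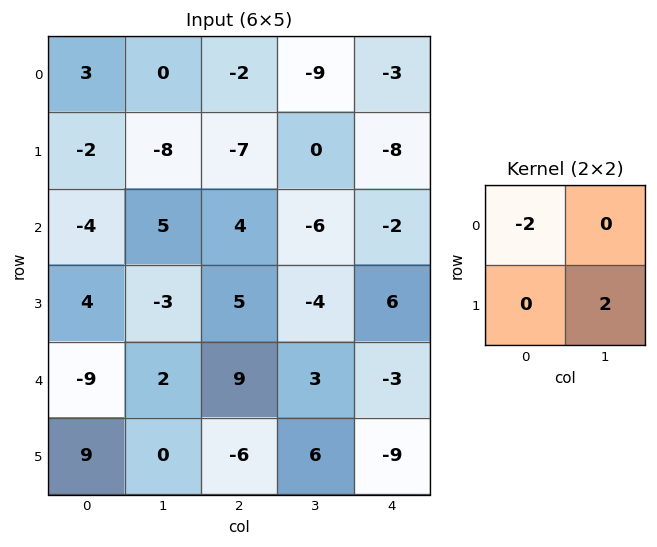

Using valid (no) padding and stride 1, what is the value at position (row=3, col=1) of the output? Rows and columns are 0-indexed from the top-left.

24

The receptive field on the input at this output position is [-3 5 / 2 9]. Elementwise product with the kernel and sum: -3·-2 + 9·2.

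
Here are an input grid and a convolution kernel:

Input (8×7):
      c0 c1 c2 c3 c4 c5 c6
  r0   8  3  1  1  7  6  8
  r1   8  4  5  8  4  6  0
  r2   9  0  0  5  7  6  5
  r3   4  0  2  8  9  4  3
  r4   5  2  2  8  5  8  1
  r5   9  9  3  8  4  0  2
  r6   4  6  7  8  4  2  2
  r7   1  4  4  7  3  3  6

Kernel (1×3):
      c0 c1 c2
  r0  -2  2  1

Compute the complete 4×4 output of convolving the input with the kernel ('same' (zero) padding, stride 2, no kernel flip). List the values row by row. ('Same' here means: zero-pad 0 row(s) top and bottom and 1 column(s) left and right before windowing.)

19 -3 18 4
18 5 10 -2
12 8 2 -14
14 10 -6 0

Output[0,0]: The receptive field on the zero-padded input at this output position is [0 8 3]. Elementwise product with the kernel and sum: 0·-2 + 8·2 + 3·1.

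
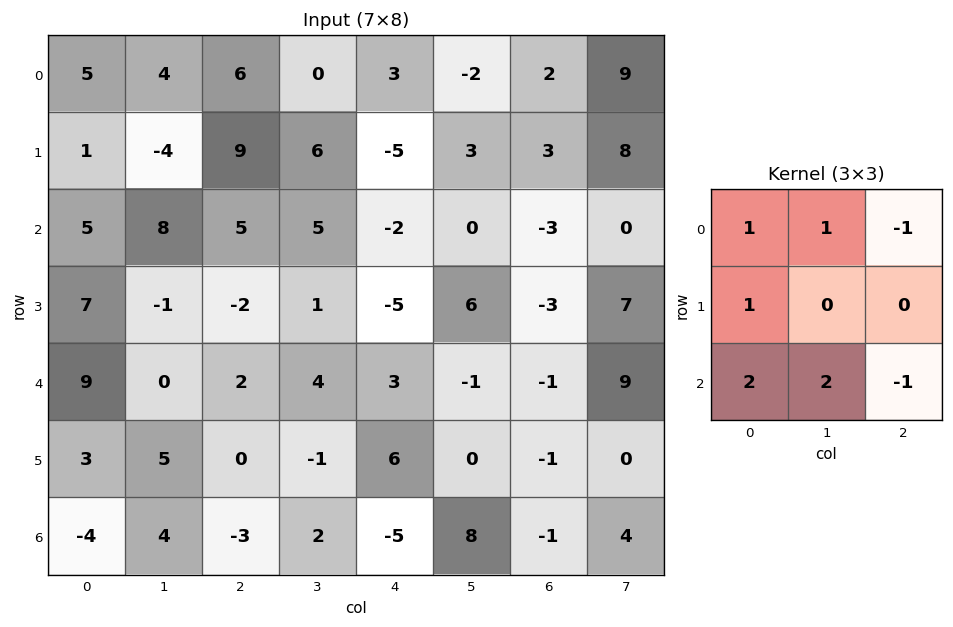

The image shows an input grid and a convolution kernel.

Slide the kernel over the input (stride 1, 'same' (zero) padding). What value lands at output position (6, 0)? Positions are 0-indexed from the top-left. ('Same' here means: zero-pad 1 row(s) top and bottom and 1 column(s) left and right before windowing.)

The receptive field on the zero-padded input at this output position is [0 3 5 / 0 -4 4 / 0 0 0]. Elementwise product with the kernel and sum: 0·1 + 3·1 + 5·-1 + 0·1 + 0·2 + 0·2 + 0·-1.

-2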